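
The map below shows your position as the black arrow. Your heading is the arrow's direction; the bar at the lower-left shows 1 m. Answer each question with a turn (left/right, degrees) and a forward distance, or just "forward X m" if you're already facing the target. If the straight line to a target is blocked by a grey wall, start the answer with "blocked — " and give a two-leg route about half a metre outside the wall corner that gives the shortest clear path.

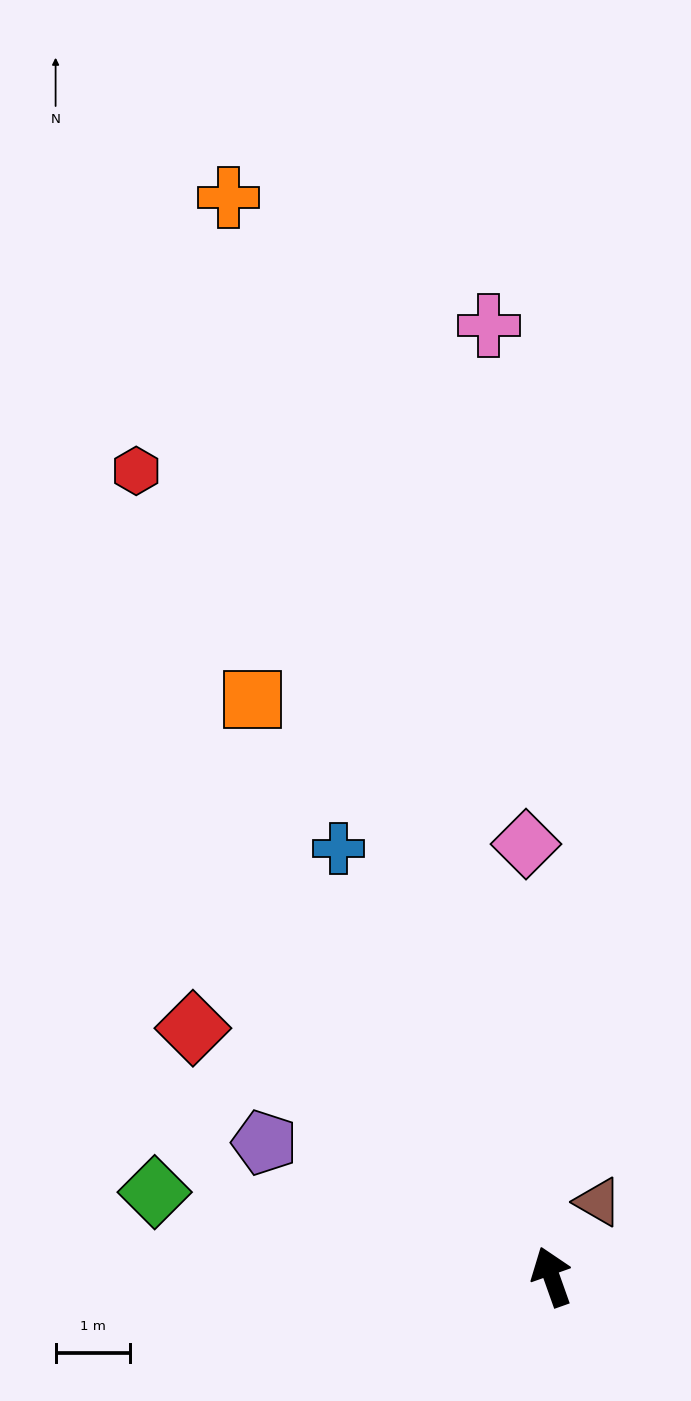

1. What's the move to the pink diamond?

turn right 16°, forward 5.8 m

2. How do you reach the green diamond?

turn left 58°, forward 5.4 m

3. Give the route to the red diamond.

turn left 36°, forward 5.8 m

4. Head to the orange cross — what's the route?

turn right 3°, forward 15.0 m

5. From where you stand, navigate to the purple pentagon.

turn left 45°, forward 4.2 m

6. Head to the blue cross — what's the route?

turn left 7°, forward 6.4 m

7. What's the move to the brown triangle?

turn right 52°, forward 1.2 m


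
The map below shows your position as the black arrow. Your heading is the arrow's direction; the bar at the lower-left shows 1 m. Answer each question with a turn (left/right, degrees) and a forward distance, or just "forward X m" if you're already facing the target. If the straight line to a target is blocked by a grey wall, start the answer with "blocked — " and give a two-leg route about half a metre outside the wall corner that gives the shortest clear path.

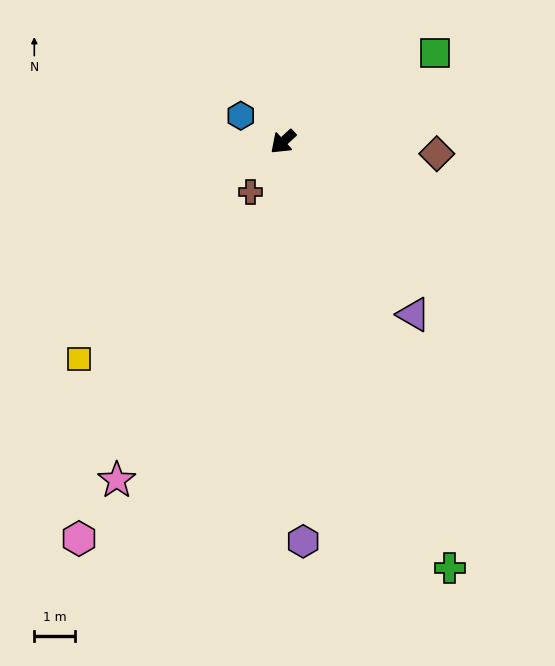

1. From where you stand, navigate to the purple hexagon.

turn left 50°, forward 9.8 m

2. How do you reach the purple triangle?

turn left 85°, forward 5.3 m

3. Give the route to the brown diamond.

turn left 133°, forward 3.8 m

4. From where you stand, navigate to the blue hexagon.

turn right 74°, forward 1.2 m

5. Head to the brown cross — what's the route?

turn left 14°, forward 1.5 m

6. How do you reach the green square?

turn left 168°, forward 4.3 m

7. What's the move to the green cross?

turn left 69°, forward 11.2 m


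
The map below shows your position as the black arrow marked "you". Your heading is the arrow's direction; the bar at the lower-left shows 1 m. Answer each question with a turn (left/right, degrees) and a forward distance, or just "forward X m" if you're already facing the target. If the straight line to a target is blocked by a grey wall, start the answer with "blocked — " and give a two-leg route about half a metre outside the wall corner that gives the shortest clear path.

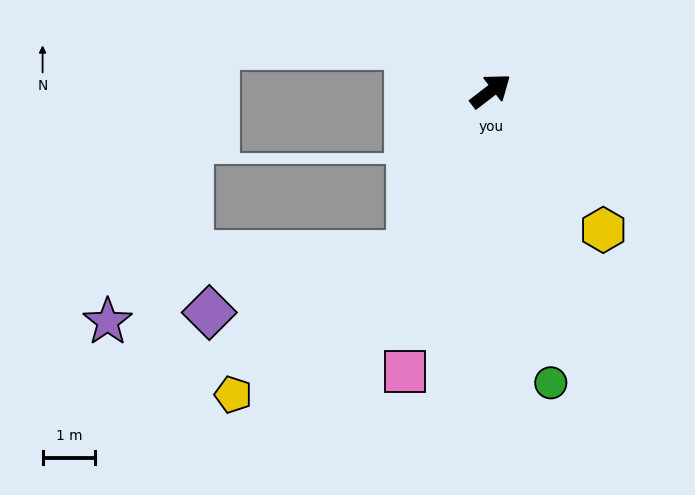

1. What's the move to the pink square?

turn right 145°, forward 5.6 m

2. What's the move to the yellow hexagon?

turn right 89°, forward 3.4 m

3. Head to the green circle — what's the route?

turn right 116°, forward 5.7 m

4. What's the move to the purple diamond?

blocked — turn right 155°, forward 3.4 m, then turn right 46°, forward 4.0 m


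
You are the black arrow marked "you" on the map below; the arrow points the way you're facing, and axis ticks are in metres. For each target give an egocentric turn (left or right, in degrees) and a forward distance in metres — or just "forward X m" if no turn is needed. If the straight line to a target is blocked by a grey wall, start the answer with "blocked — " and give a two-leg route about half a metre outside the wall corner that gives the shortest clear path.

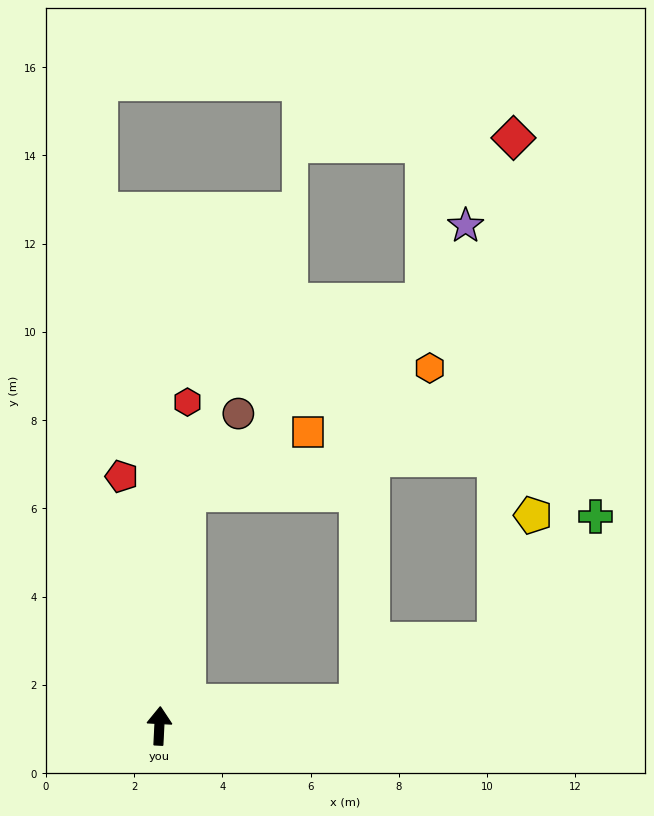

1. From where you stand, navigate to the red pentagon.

turn left 11°, forward 5.7 m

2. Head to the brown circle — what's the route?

blocked — turn right 4°, forward 5.3 m, then turn right 26°, forward 2.1 m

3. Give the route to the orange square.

blocked — turn right 4°, forward 5.3 m, then turn right 56°, forward 3.1 m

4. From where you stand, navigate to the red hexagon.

turn right 2°, forward 7.4 m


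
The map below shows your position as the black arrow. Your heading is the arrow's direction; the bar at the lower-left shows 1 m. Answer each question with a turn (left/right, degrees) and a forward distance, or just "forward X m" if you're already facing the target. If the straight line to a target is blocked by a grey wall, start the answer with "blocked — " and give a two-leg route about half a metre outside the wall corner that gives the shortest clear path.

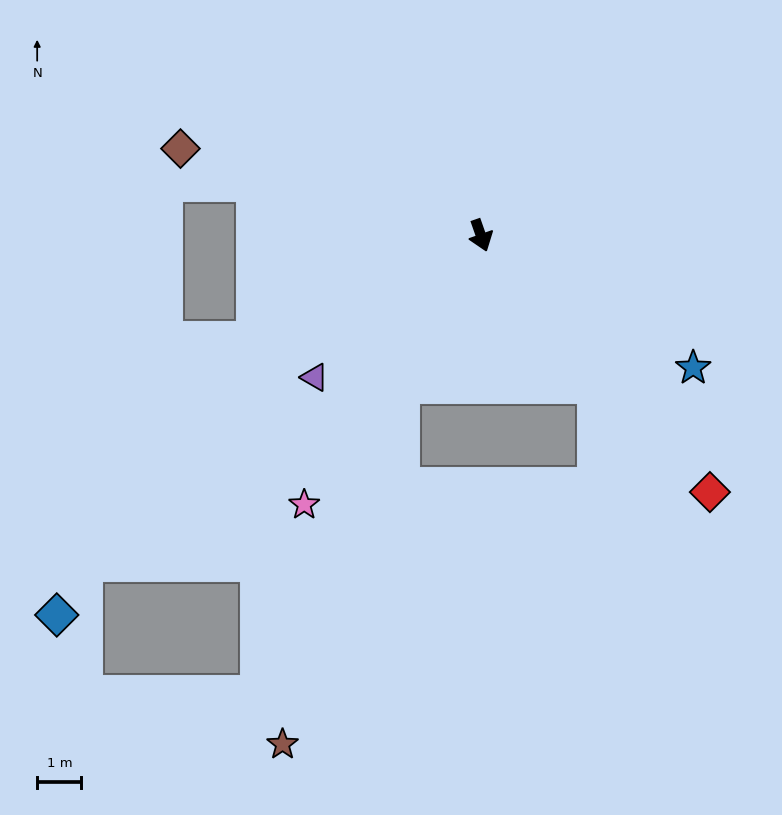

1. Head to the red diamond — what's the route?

turn left 22°, forward 7.8 m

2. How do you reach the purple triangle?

turn right 69°, forward 4.9 m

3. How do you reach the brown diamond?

turn right 125°, forward 7.1 m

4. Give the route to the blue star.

turn left 39°, forward 5.6 m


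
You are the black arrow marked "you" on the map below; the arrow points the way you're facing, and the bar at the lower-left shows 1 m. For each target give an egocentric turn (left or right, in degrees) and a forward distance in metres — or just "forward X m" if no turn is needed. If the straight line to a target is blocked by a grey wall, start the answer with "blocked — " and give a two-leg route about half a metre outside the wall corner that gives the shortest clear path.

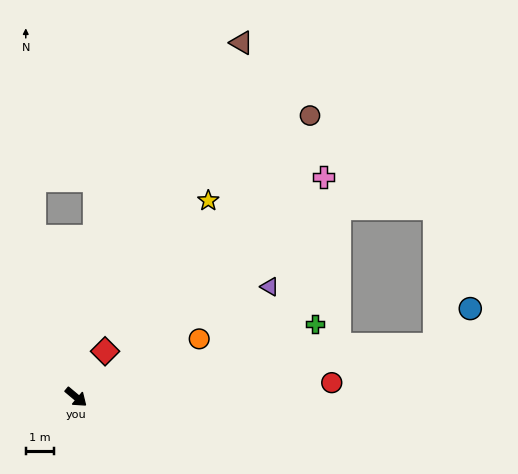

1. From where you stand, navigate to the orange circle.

turn left 65°, forward 4.9 m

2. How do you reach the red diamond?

turn left 98°, forward 1.9 m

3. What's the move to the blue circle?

blocked — turn left 48°, forward 13.0 m, then turn left 37°, forward 1.8 m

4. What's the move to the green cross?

turn left 57°, forward 8.9 m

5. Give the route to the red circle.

turn left 43°, forward 9.1 m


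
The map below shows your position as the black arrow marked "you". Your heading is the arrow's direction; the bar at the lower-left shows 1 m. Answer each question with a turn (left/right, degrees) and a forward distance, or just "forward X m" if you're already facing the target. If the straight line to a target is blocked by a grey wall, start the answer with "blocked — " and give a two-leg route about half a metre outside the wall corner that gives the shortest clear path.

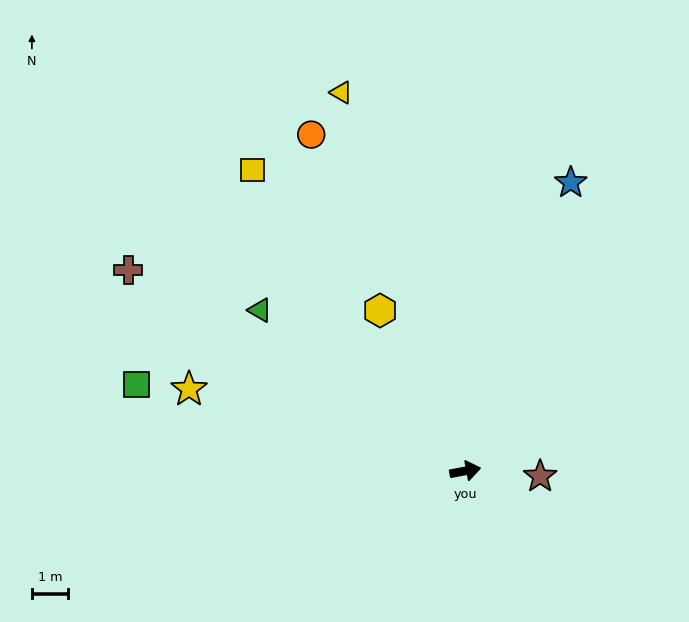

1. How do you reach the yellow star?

turn left 153°, forward 7.9 m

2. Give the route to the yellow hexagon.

turn left 107°, forward 5.0 m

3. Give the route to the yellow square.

turn left 115°, forward 10.2 m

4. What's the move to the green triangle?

turn left 131°, forward 7.2 m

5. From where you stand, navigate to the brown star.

turn right 15°, forward 2.1 m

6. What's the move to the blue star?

turn left 59°, forward 8.5 m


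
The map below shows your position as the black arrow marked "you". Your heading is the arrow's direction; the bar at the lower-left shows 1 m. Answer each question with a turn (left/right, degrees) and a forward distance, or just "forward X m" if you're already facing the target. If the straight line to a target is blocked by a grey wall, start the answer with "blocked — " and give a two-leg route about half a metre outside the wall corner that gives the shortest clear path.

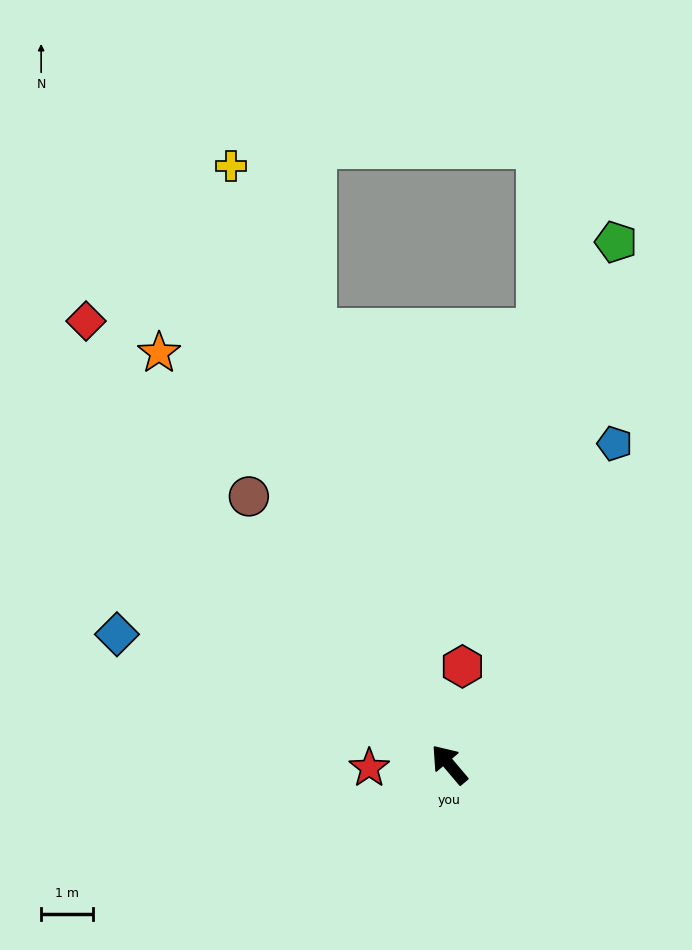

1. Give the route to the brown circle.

turn right 3°, forward 6.4 m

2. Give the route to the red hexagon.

turn right 48°, forward 1.9 m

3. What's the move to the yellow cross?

turn right 20°, forward 12.3 m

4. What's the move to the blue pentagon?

turn right 68°, forward 6.9 m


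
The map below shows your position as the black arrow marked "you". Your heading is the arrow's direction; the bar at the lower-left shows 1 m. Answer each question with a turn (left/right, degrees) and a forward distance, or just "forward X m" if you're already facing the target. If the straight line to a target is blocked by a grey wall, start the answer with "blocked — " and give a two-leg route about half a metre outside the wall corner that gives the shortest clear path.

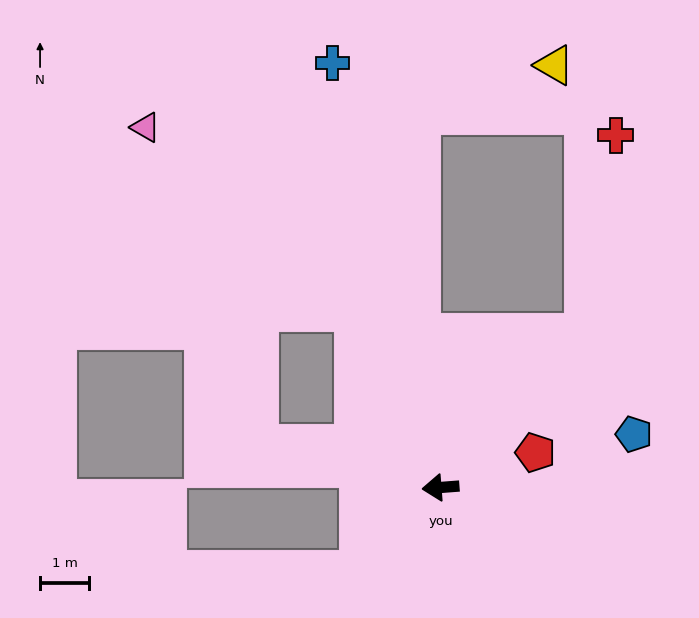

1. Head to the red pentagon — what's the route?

turn right 164°, forward 2.1 m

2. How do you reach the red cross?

blocked — turn right 138°, forward 4.3 m, then turn left 35°, forward 4.1 m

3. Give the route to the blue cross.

turn right 80°, forward 9.0 m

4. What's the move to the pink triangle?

blocked — turn right 68°, forward 4.0 m, then turn left 22°, forward 5.7 m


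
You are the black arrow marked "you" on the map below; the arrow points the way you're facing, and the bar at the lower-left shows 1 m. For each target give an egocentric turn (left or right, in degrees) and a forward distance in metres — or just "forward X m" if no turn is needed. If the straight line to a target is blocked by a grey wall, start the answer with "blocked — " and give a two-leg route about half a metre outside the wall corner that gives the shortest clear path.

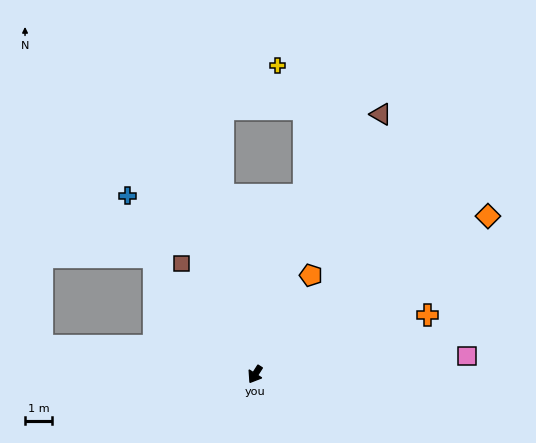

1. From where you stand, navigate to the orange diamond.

turn left 157°, forward 10.5 m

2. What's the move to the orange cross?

turn left 141°, forward 6.8 m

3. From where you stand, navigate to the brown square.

turn right 114°, forward 5.0 m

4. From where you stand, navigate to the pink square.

turn left 127°, forward 8.0 m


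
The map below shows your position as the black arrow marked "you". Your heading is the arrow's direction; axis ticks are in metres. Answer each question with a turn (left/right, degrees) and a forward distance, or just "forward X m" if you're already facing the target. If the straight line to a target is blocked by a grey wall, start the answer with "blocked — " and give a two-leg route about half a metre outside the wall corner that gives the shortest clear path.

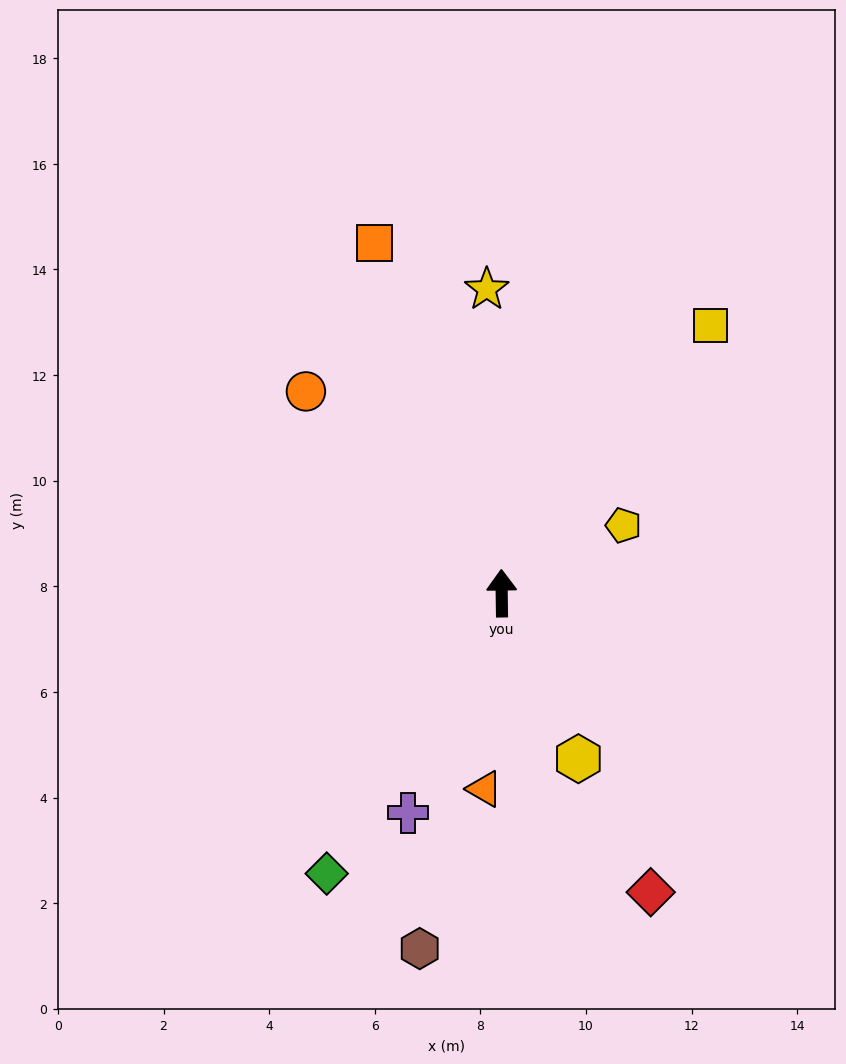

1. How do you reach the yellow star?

forward 5.8 m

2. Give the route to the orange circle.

turn left 43°, forward 5.3 m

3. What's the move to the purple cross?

turn left 156°, forward 4.5 m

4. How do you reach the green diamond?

turn left 147°, forward 6.3 m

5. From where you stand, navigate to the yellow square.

turn right 39°, forward 6.4 m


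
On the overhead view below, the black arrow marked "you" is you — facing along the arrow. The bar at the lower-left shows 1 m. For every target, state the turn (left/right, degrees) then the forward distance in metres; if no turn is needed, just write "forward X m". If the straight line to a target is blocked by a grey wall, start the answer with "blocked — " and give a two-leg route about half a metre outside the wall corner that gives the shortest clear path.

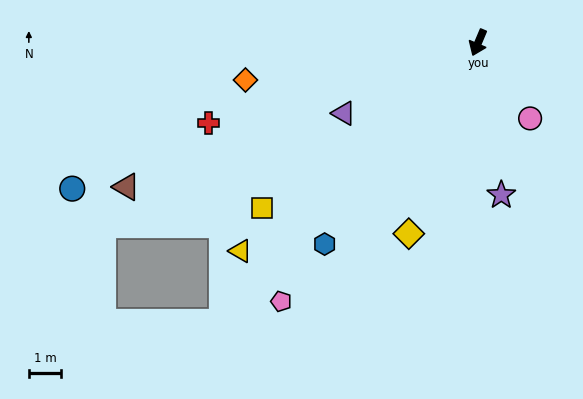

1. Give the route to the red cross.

turn right 51°, forward 8.7 m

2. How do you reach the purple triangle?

turn right 39°, forward 4.7 m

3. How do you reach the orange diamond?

turn right 58°, forward 7.3 m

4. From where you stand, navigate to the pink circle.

turn left 57°, forward 2.8 m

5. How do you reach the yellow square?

turn right 30°, forward 8.4 m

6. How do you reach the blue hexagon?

turn right 14°, forward 7.8 m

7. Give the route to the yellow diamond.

turn left 3°, forward 6.3 m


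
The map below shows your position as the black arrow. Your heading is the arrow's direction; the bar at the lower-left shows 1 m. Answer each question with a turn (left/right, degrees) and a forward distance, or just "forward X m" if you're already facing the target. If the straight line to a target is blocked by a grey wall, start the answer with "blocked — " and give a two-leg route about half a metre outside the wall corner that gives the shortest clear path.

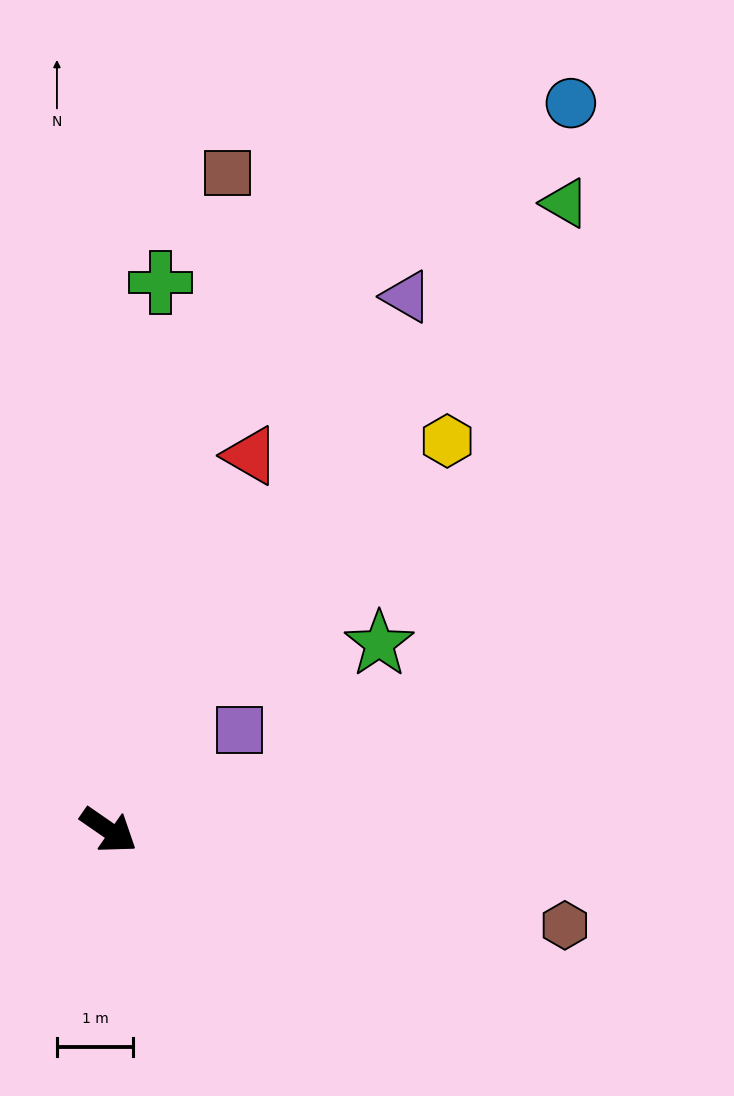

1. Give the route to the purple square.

turn left 72°, forward 2.2 m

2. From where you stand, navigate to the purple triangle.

turn left 96°, forward 8.0 m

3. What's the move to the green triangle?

turn left 89°, forward 10.1 m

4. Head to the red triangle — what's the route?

turn left 104°, forward 5.2 m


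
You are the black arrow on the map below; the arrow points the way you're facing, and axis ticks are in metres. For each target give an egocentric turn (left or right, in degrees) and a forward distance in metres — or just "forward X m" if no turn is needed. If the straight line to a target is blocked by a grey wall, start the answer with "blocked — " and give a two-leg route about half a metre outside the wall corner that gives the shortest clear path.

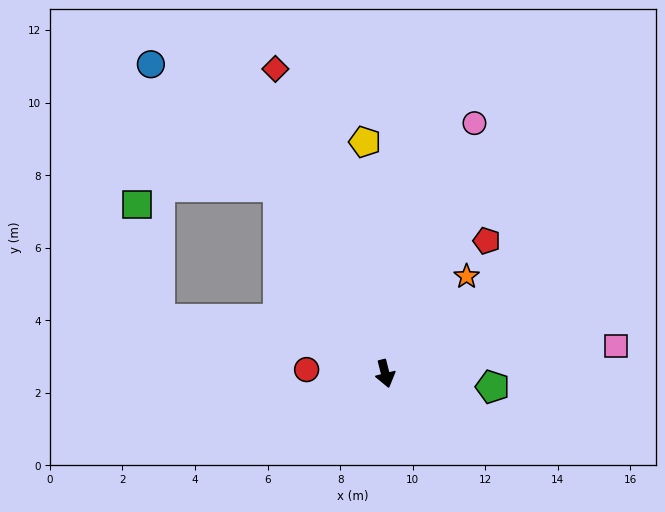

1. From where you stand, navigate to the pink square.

turn left 83°, forward 6.4 m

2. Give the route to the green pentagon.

turn left 69°, forward 3.0 m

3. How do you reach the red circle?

turn right 107°, forward 2.2 m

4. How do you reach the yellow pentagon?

turn left 171°, forward 6.4 m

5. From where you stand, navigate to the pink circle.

turn left 146°, forward 7.3 m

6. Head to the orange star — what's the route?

turn left 126°, forward 3.5 m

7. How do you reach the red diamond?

turn right 174°, forward 8.9 m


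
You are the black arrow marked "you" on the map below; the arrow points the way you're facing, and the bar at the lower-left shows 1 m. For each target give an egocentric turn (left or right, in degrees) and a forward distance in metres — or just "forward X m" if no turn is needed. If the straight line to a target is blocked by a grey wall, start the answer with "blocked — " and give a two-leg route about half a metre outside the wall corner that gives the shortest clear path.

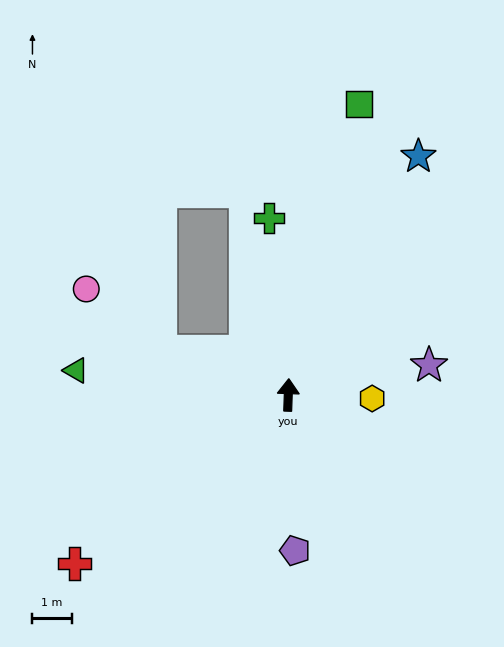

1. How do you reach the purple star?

turn right 76°, forward 3.7 m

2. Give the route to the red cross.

turn left 130°, forward 6.9 m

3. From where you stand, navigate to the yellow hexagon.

turn right 90°, forward 2.1 m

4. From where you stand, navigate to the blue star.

turn right 27°, forward 6.9 m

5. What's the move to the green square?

turn right 12°, forward 7.6 m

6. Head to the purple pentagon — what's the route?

turn right 176°, forward 4.0 m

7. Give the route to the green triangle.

turn left 85°, forward 5.4 m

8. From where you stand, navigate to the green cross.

turn left 8°, forward 4.5 m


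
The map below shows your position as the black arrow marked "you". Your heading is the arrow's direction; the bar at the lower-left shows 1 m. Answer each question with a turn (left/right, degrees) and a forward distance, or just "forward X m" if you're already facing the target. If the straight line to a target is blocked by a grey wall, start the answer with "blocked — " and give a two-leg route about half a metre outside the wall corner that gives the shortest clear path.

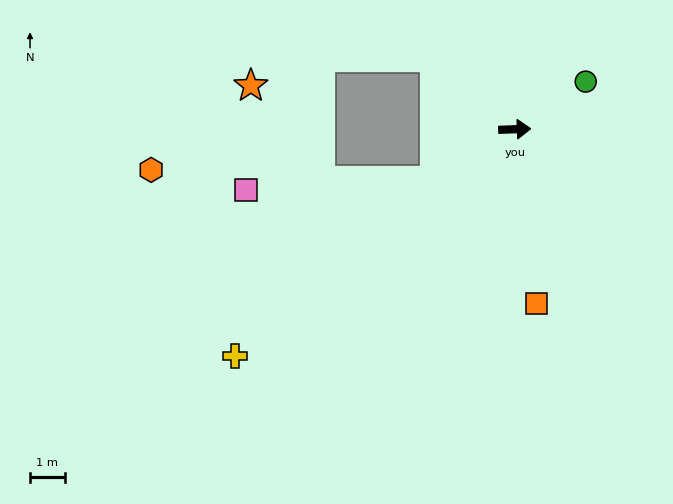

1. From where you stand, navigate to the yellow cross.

turn right 143°, forward 10.4 m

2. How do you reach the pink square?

blocked — turn right 149°, forward 2.7 m, then turn right 30°, forward 5.4 m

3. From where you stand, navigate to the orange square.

turn right 85°, forward 5.1 m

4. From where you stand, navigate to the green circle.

turn left 32°, forward 2.5 m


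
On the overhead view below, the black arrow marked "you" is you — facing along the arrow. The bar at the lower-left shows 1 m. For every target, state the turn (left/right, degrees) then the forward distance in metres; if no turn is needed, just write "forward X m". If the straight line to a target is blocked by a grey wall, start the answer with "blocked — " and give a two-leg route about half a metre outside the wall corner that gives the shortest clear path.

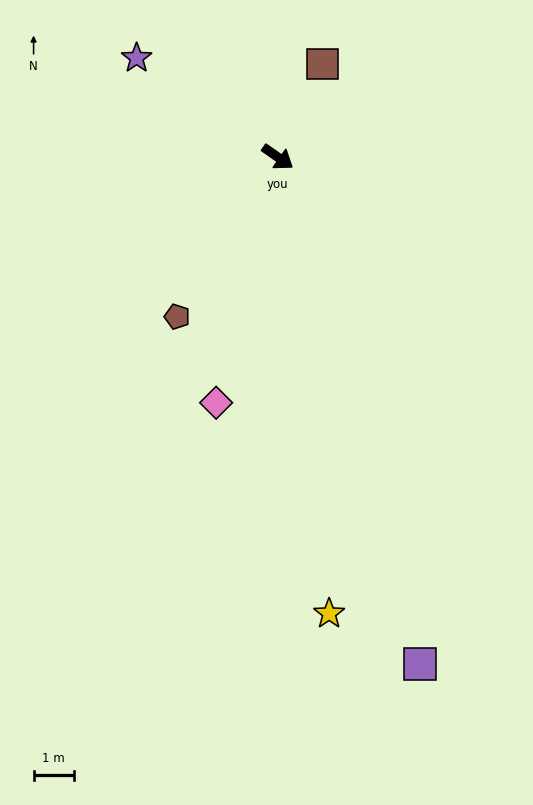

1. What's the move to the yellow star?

turn right 49°, forward 11.4 m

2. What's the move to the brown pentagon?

turn right 87°, forward 4.7 m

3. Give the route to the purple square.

turn right 39°, forward 13.1 m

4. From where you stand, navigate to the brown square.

turn left 99°, forward 2.6 m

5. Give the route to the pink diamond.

turn right 69°, forward 6.3 m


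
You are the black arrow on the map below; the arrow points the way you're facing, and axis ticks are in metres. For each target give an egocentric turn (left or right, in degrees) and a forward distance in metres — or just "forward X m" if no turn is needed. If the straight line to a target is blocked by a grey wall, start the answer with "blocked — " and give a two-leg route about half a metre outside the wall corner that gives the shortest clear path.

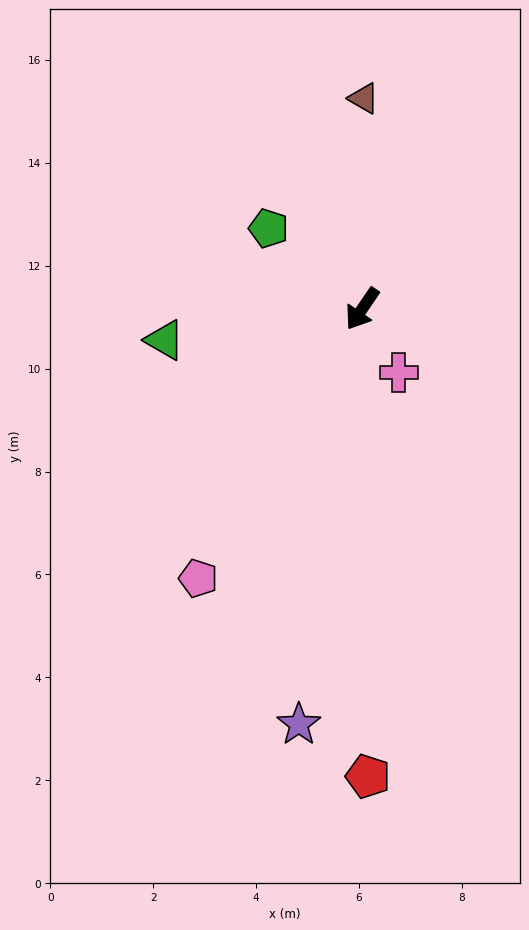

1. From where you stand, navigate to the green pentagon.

turn right 96°, forward 2.4 m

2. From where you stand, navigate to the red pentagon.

turn left 35°, forward 9.1 m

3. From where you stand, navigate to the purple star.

turn left 26°, forward 8.2 m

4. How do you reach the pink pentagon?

turn left 3°, forward 6.1 m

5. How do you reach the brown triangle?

turn right 146°, forward 4.1 m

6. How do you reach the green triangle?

turn right 47°, forward 3.9 m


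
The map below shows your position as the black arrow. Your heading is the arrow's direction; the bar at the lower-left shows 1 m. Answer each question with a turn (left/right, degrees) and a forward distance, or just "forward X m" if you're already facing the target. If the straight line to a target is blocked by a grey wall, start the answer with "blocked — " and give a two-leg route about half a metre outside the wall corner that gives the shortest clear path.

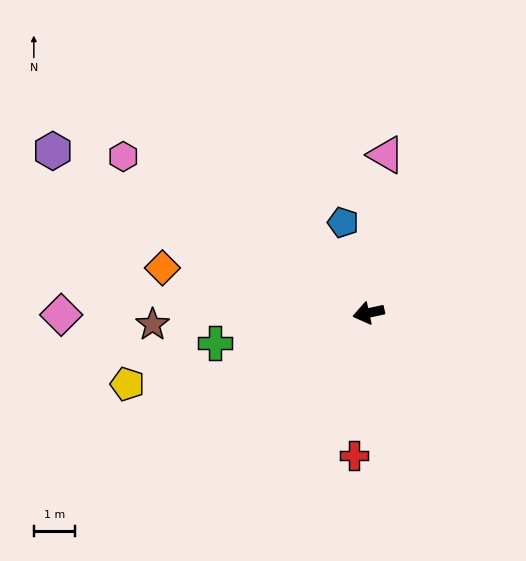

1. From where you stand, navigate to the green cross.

forward 3.8 m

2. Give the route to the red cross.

turn left 72°, forward 3.4 m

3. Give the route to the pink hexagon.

turn right 45°, forward 7.0 m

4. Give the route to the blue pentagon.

turn right 87°, forward 2.3 m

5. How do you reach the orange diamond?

turn right 25°, forward 5.1 m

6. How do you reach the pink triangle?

turn right 109°, forward 3.8 m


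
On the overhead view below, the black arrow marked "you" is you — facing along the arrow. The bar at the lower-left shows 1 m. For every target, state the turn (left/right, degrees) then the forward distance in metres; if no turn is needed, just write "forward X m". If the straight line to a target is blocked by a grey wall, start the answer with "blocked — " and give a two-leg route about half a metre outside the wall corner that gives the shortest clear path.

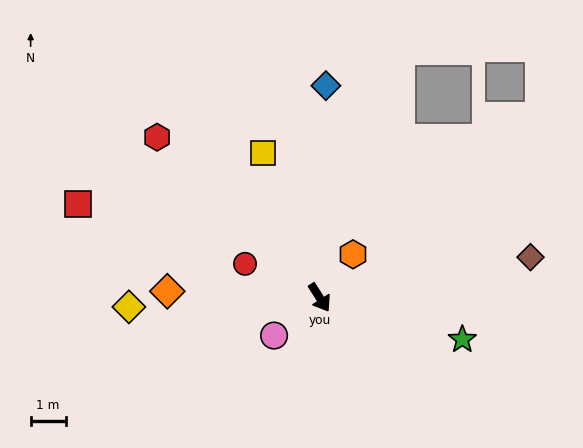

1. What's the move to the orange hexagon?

turn left 110°, forward 1.6 m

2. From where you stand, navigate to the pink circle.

turn right 83°, forward 1.7 m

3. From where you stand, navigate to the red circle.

turn right 147°, forward 2.3 m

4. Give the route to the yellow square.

turn left 169°, forward 4.5 m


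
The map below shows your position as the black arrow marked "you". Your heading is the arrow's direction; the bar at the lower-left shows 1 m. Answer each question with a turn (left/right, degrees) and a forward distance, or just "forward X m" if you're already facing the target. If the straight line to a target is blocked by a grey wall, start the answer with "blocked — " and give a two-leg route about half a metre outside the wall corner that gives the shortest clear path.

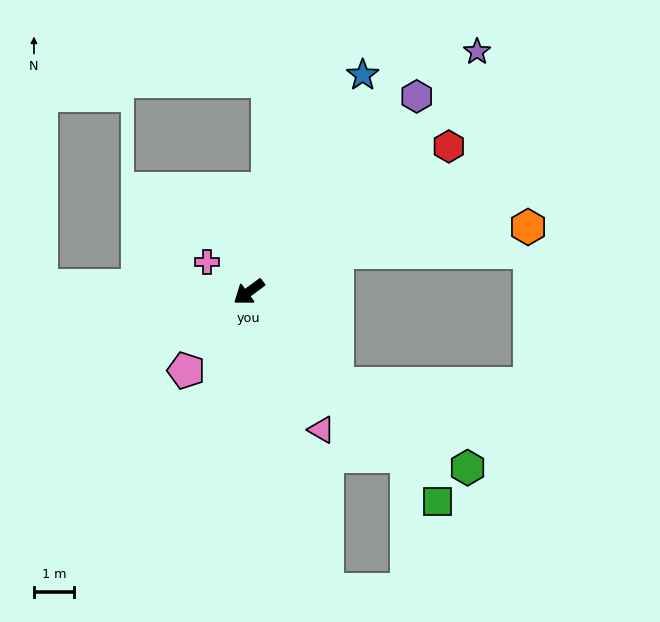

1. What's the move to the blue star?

turn right 154°, forward 6.2 m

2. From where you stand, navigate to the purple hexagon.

turn right 167°, forward 6.5 m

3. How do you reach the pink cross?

turn right 72°, forward 1.3 m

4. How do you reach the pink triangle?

turn left 81°, forward 3.9 m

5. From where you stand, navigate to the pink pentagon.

turn left 15°, forward 2.5 m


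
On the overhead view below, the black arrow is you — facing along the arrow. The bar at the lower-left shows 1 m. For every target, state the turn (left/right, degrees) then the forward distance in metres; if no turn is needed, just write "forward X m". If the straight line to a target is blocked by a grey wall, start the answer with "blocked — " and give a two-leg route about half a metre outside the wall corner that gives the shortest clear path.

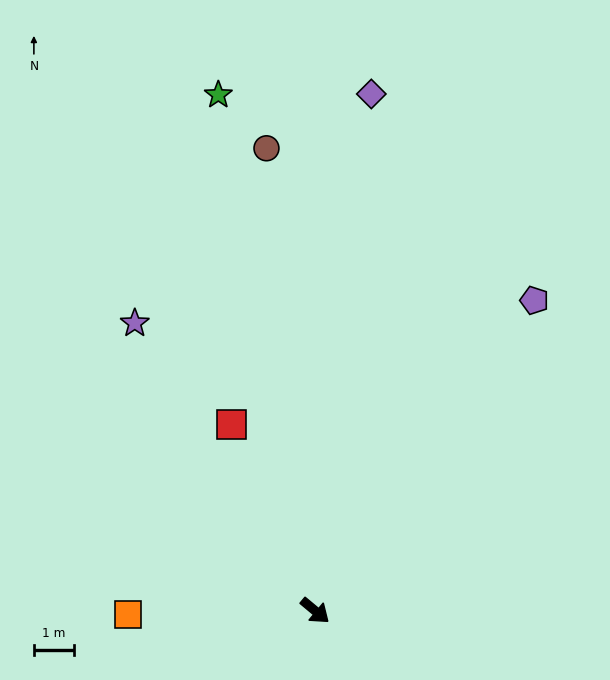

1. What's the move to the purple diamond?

turn left 124°, forward 12.9 m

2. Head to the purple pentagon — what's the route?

turn left 95°, forward 9.4 m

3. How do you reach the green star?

turn left 140°, forward 13.0 m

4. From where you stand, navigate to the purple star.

turn left 162°, forward 8.4 m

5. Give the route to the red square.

turn left 154°, forward 5.1 m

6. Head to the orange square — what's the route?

turn right 139°, forward 4.6 m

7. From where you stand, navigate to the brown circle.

turn left 136°, forward 11.5 m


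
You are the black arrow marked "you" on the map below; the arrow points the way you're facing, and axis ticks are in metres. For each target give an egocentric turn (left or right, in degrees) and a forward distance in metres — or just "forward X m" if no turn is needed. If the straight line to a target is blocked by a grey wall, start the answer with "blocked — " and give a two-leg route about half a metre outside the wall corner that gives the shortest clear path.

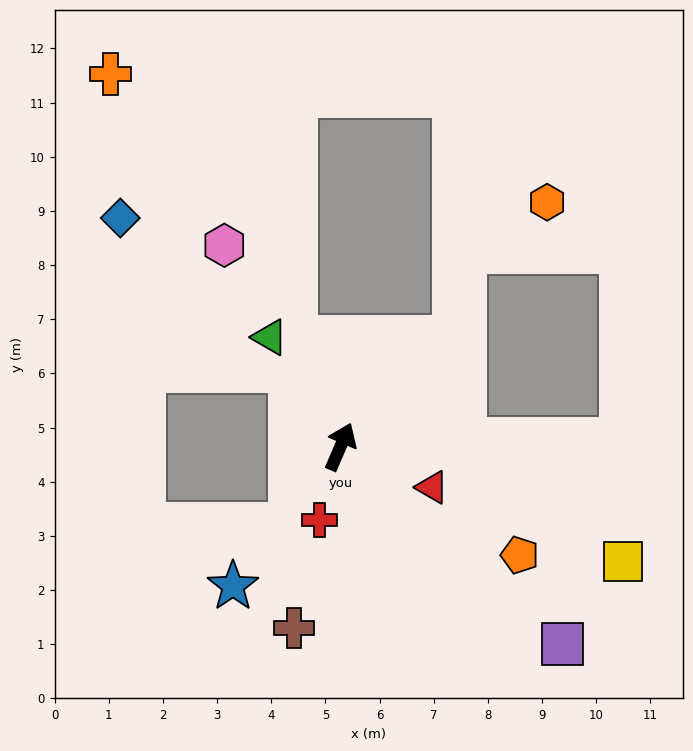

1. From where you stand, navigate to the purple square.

turn right 108°, forward 5.5 m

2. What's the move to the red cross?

turn right 173°, forward 1.4 m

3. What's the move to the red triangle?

turn right 91°, forward 1.9 m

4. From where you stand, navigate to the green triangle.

turn left 56°, forward 2.4 m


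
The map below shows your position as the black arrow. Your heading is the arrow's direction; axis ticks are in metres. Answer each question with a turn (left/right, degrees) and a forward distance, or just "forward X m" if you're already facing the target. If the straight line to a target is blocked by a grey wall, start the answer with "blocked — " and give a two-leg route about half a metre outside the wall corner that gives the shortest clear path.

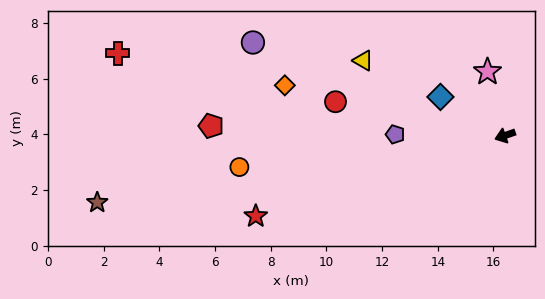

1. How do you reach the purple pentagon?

turn right 20°, forward 3.9 m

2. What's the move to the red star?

forward 9.4 m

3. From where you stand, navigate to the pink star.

turn right 94°, forward 2.4 m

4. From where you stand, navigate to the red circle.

turn right 31°, forward 6.2 m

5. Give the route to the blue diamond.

turn right 50°, forward 2.7 m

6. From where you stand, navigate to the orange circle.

turn right 13°, forward 9.6 m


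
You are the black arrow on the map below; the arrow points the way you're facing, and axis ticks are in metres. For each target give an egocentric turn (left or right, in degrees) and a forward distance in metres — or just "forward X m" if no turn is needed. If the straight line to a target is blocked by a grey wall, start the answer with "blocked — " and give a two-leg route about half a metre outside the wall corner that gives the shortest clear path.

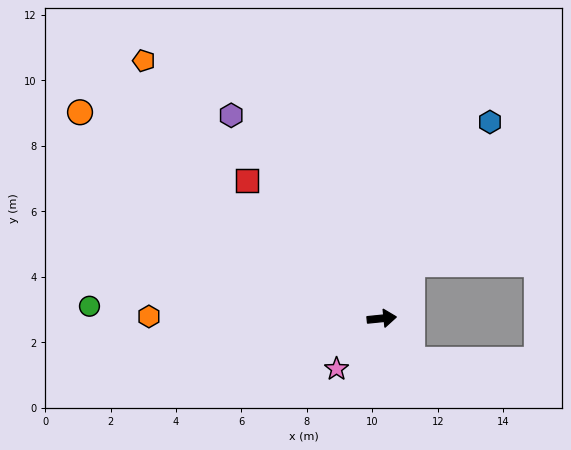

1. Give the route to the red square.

turn left 129°, forward 5.9 m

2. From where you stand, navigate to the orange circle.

turn left 140°, forward 11.2 m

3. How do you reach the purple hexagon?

turn left 121°, forward 7.7 m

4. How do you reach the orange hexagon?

turn left 174°, forward 7.1 m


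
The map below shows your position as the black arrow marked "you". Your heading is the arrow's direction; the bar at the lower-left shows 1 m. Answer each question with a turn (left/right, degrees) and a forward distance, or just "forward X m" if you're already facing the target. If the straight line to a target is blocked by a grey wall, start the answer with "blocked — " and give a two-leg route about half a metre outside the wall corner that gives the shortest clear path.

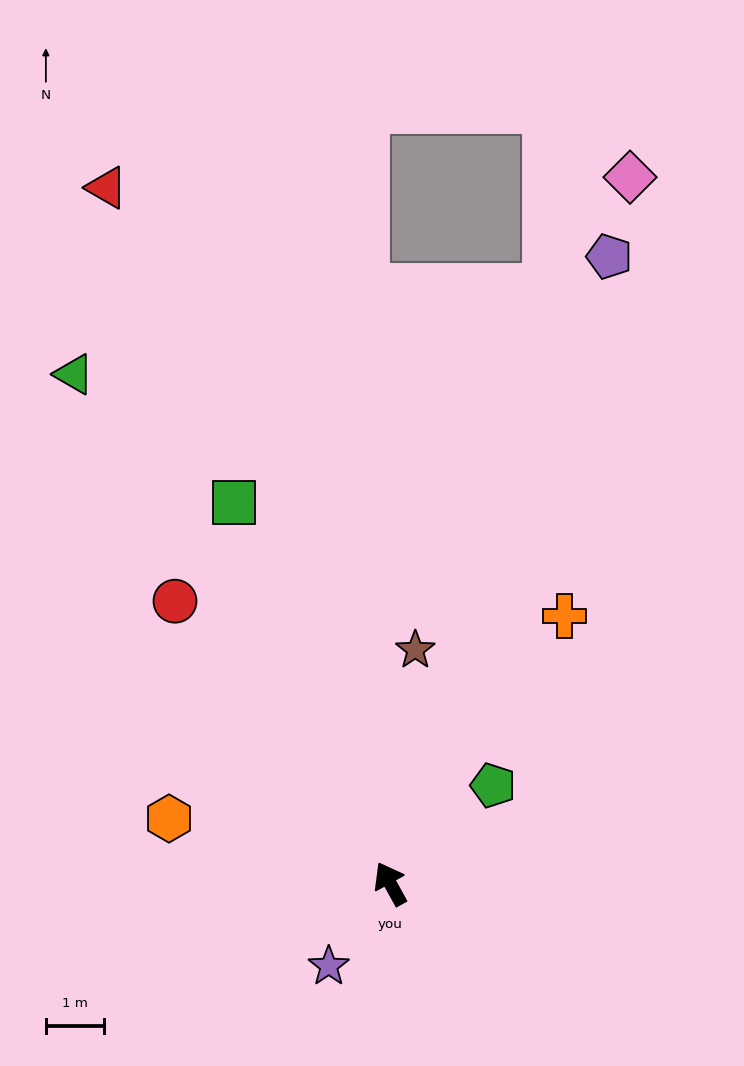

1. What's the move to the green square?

turn right 7°, forward 7.0 m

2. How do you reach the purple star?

turn left 114°, forward 1.8 m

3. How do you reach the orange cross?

turn right 62°, forward 5.5 m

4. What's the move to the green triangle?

turn left 3°, forward 10.3 m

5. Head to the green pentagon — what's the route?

turn right 75°, forward 2.4 m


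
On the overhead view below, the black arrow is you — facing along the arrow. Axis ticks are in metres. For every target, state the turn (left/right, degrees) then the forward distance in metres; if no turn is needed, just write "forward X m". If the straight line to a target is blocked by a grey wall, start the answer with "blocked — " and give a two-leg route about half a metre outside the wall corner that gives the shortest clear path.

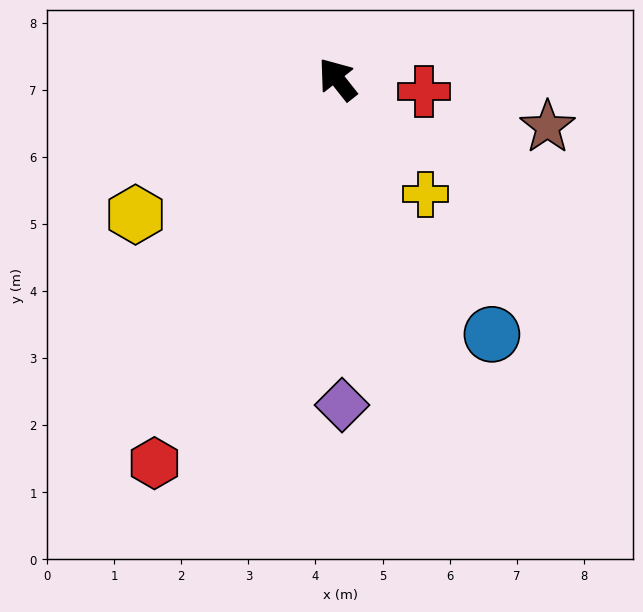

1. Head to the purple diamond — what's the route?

turn left 142°, forward 4.9 m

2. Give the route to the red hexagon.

turn left 116°, forward 6.3 m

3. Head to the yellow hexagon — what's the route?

turn left 86°, forward 3.6 m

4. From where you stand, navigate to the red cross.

turn right 136°, forward 1.3 m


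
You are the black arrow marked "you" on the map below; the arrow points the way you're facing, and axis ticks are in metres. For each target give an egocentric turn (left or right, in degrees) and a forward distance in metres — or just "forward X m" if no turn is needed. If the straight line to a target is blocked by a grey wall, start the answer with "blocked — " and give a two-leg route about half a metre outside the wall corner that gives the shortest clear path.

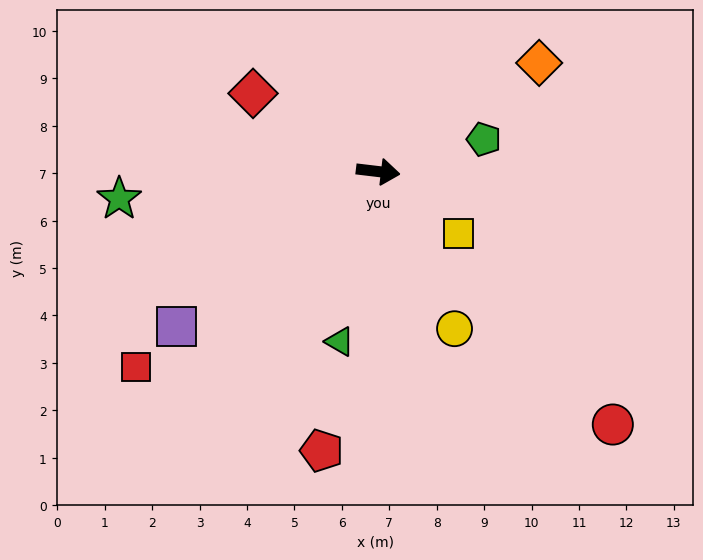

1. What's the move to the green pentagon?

turn left 24°, forward 2.3 m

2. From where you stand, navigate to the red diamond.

turn left 155°, forward 3.1 m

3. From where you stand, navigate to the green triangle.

turn right 96°, forward 3.7 m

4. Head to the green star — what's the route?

turn right 167°, forward 5.5 m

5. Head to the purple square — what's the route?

turn right 136°, forward 5.4 m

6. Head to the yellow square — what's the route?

turn right 31°, forward 2.1 m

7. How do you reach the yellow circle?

turn right 57°, forward 3.7 m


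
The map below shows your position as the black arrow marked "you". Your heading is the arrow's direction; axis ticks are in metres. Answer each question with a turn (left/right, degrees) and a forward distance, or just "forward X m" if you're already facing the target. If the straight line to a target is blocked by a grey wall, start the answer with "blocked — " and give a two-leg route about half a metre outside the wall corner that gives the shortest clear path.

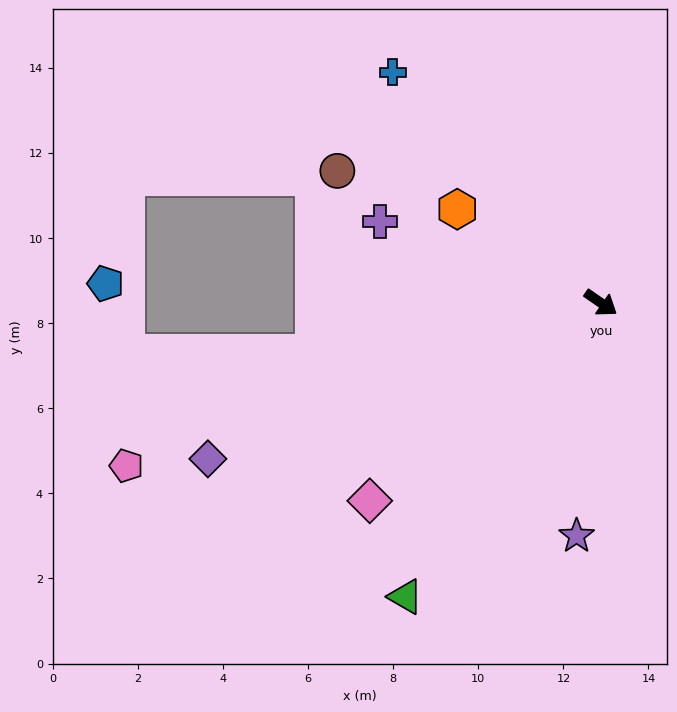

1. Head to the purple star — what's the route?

turn right 61°, forward 5.5 m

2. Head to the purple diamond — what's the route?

turn right 124°, forward 9.9 m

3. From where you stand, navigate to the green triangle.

turn right 89°, forward 8.3 m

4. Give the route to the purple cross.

turn right 166°, forward 5.5 m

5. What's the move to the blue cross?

turn left 167°, forward 7.3 m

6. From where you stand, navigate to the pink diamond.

turn right 105°, forward 7.2 m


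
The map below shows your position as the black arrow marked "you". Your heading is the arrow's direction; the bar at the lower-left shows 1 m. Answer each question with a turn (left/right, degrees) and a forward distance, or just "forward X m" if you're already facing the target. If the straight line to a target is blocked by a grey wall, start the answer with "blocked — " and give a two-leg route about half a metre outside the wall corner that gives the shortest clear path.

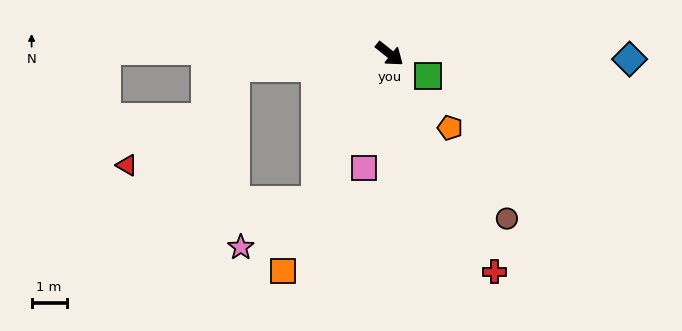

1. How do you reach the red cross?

turn right 26°, forward 6.9 m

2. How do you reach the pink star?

blocked — turn right 78°, forward 4.7 m, then turn right 32°, forward 2.5 m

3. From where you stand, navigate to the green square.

turn left 9°, forward 1.3 m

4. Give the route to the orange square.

turn right 78°, forward 6.9 m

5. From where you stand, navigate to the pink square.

turn right 64°, forward 3.3 m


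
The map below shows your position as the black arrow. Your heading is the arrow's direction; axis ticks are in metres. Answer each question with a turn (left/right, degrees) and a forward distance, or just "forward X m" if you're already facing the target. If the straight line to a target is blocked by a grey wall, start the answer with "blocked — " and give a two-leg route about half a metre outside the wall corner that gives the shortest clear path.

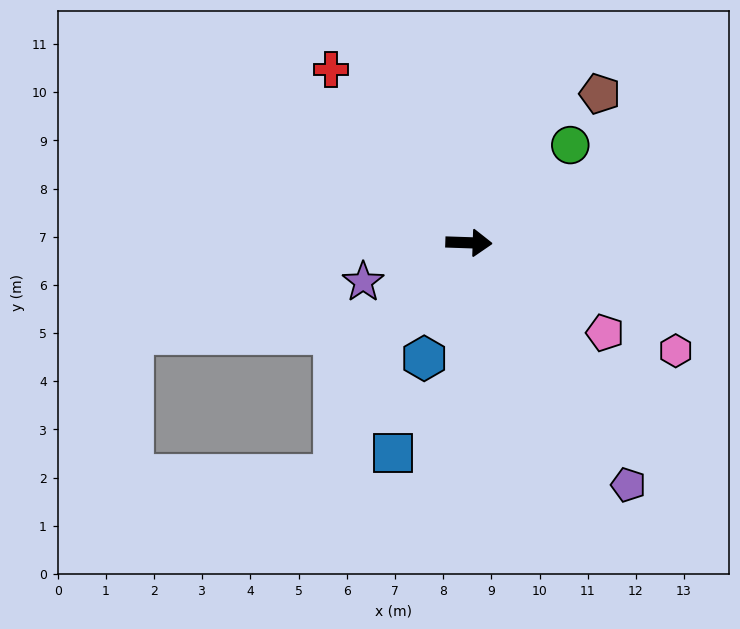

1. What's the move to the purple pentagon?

turn right 55°, forward 6.0 m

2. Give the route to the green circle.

turn left 46°, forward 2.9 m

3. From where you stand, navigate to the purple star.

turn right 158°, forward 2.3 m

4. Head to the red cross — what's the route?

turn left 130°, forward 4.6 m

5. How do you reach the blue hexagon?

turn right 109°, forward 2.6 m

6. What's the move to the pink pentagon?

turn right 32°, forward 3.4 m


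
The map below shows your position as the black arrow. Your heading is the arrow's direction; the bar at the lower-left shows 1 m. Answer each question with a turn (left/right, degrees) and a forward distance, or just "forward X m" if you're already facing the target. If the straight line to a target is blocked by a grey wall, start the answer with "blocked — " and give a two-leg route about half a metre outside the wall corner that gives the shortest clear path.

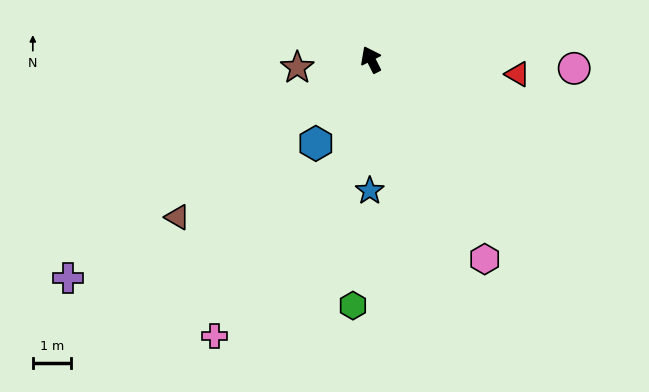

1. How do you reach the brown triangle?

turn left 102°, forward 6.6 m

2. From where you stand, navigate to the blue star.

turn left 153°, forward 3.5 m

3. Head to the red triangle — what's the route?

turn right 122°, forward 3.9 m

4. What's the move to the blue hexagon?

turn left 120°, forward 2.6 m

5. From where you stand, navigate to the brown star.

turn left 69°, forward 2.0 m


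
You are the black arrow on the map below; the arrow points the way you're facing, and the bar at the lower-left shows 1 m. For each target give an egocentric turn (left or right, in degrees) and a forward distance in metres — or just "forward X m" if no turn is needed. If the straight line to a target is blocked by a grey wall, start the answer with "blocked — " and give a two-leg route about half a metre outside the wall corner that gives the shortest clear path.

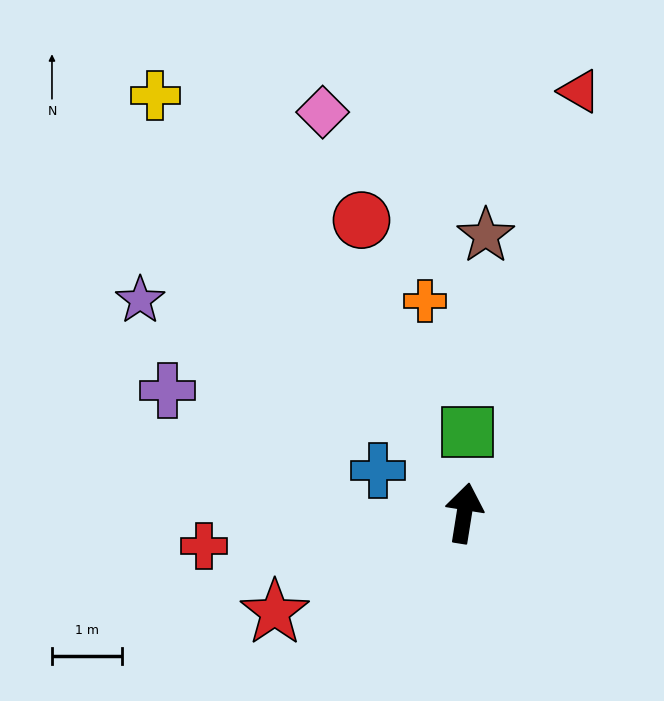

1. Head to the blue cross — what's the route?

turn left 73°, forward 1.4 m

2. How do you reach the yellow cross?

turn left 46°, forward 7.4 m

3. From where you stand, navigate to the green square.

turn left 7°, forward 1.2 m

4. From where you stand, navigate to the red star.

turn left 127°, forward 3.1 m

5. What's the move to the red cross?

turn left 106°, forward 3.7 m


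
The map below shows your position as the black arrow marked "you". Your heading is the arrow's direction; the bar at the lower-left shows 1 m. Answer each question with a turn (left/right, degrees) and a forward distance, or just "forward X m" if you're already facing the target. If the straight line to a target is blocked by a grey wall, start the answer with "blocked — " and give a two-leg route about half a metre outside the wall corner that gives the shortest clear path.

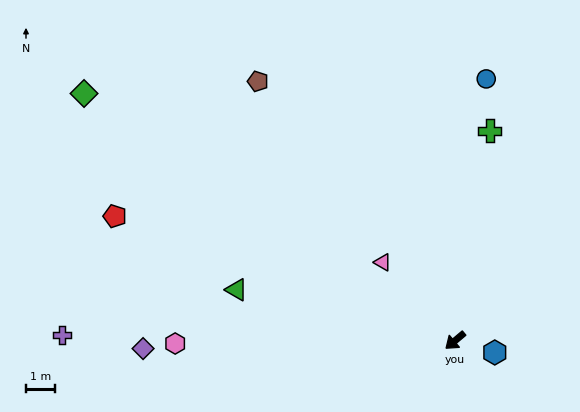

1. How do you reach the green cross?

turn right 139°, forward 7.4 m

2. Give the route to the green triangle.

turn right 53°, forward 7.8 m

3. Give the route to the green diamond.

turn right 74°, forward 15.6 m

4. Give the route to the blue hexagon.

turn left 123°, forward 1.4 m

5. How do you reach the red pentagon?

turn right 60°, forward 12.6 m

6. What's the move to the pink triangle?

turn right 87°, forward 3.7 m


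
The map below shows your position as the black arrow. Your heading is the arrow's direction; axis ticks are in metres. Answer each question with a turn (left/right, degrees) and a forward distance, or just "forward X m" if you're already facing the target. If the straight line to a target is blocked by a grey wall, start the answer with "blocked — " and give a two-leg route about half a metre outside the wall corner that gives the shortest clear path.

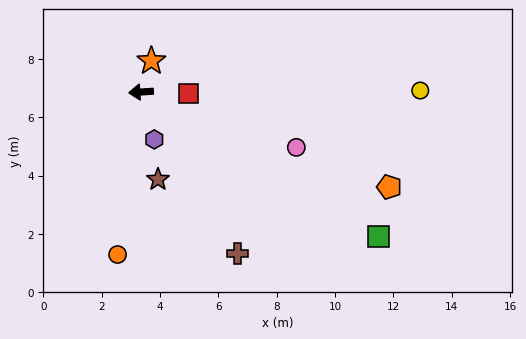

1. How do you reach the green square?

turn left 145°, forward 9.5 m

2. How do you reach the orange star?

turn right 112°, forward 1.1 m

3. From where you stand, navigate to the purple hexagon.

turn left 102°, forward 1.7 m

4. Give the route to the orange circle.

turn left 78°, forward 5.6 m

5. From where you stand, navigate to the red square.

turn left 175°, forward 1.6 m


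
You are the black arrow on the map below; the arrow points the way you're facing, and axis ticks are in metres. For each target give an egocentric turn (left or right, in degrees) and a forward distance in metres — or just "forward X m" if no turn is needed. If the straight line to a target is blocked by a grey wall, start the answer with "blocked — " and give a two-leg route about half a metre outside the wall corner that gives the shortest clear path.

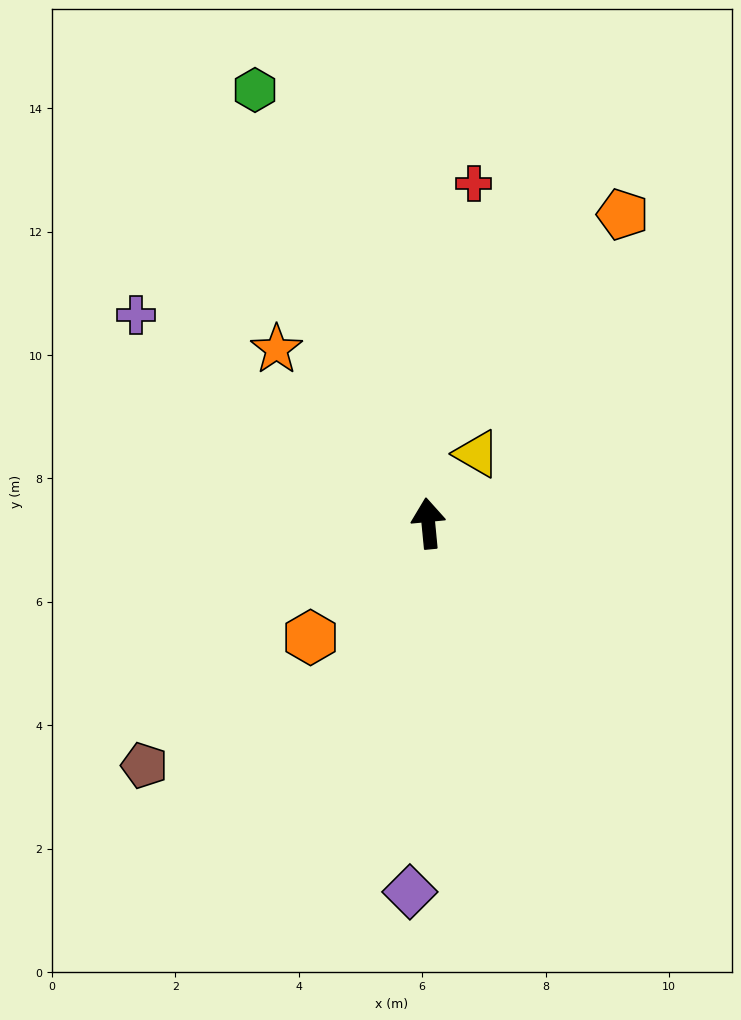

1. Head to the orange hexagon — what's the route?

turn left 129°, forward 2.7 m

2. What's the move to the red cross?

turn right 13°, forward 5.6 m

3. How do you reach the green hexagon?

turn left 16°, forward 7.6 m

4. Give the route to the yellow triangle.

turn right 40°, forward 1.4 m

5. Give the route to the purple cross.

turn left 49°, forward 5.8 m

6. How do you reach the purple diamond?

turn left 172°, forward 6.0 m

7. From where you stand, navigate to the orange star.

turn left 36°, forward 3.7 m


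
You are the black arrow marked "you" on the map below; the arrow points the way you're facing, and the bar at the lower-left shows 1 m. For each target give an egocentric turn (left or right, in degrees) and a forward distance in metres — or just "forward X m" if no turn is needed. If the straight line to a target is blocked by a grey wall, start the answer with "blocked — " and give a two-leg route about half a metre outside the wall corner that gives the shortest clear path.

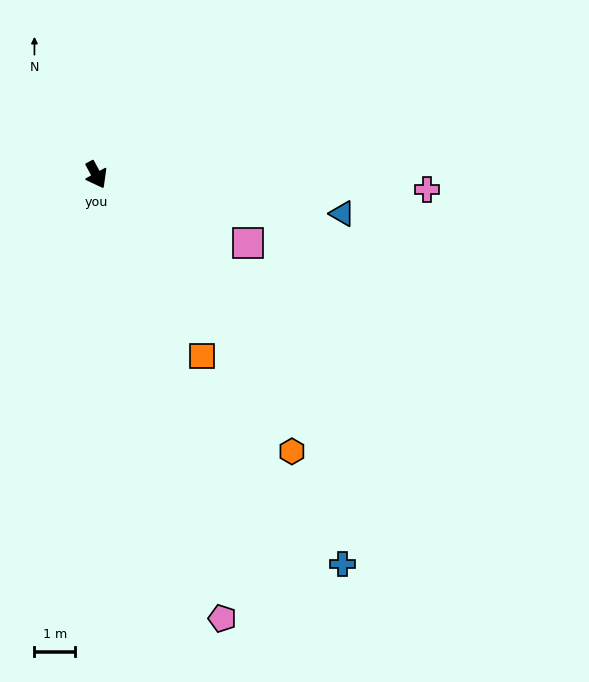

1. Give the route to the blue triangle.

turn left 53°, forward 6.1 m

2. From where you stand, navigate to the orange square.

forward 5.2 m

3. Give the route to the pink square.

turn left 37°, forward 4.1 m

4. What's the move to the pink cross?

turn left 59°, forward 8.2 m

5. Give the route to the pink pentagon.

turn right 13°, forward 11.4 m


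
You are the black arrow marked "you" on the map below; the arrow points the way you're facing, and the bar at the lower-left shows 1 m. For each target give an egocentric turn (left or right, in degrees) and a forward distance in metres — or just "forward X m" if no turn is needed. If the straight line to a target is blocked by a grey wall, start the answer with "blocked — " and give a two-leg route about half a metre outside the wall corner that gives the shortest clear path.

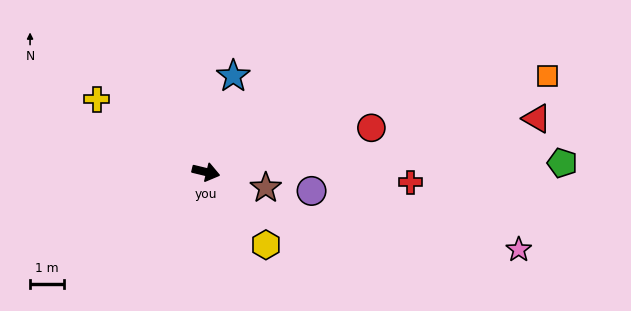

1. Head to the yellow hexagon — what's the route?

turn right 37°, forward 2.8 m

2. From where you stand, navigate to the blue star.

turn left 88°, forward 3.0 m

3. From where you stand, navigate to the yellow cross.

turn left 160°, forward 3.9 m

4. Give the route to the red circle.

turn left 29°, forward 5.1 m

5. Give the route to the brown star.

forward 1.8 m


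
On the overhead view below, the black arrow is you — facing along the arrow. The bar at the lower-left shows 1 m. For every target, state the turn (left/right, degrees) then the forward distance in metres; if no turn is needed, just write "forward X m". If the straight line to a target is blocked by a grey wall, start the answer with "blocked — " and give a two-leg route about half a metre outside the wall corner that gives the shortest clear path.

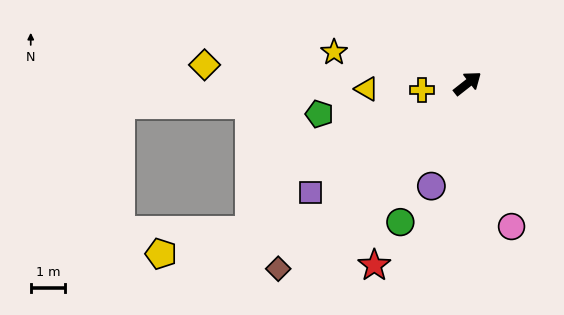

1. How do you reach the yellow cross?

turn left 150°, forward 1.3 m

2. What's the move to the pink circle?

turn right 111°, forward 4.4 m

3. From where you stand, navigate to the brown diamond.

turn right 174°, forward 7.8 m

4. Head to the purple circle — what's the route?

turn right 148°, forward 3.2 m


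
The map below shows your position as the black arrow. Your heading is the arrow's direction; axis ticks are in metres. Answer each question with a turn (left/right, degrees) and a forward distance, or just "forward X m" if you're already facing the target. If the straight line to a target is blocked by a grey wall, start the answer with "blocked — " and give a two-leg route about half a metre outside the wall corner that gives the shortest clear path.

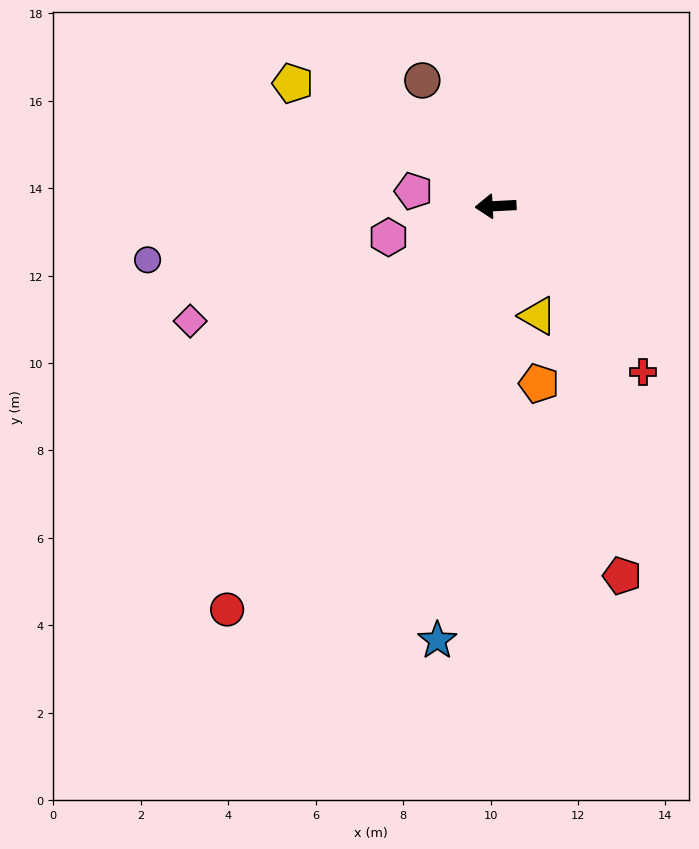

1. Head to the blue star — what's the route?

turn left 79°, forward 10.0 m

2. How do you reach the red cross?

turn left 129°, forward 5.1 m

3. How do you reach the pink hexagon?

turn left 13°, forward 2.6 m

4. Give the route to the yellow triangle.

turn left 108°, forward 2.7 m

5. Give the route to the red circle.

turn left 53°, forward 11.1 m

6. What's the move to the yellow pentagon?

turn right 34°, forward 5.4 m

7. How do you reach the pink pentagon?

turn right 13°, forward 1.9 m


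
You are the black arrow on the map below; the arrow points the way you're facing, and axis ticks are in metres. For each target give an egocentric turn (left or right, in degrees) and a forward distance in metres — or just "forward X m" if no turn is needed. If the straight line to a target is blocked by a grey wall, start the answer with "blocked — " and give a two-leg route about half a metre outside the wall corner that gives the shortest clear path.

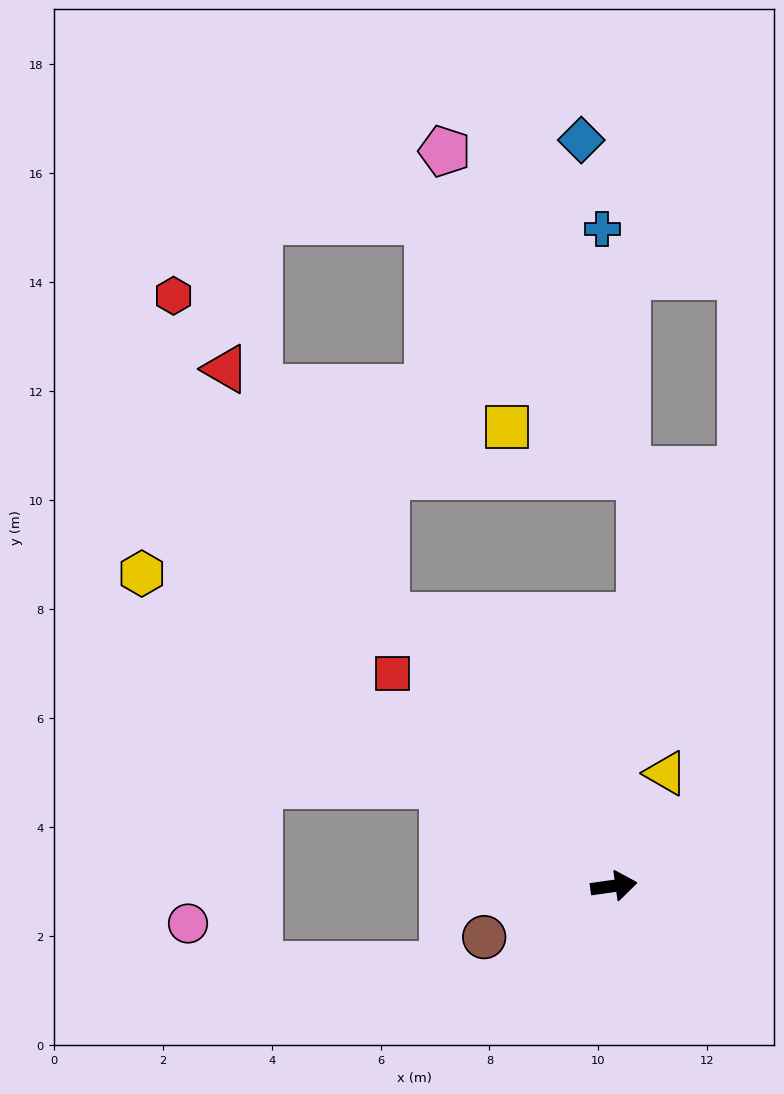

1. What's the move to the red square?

turn left 128°, forward 5.6 m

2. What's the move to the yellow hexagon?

turn left 138°, forward 10.4 m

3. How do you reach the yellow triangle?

turn left 57°, forward 2.3 m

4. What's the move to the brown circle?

turn right 166°, forward 2.6 m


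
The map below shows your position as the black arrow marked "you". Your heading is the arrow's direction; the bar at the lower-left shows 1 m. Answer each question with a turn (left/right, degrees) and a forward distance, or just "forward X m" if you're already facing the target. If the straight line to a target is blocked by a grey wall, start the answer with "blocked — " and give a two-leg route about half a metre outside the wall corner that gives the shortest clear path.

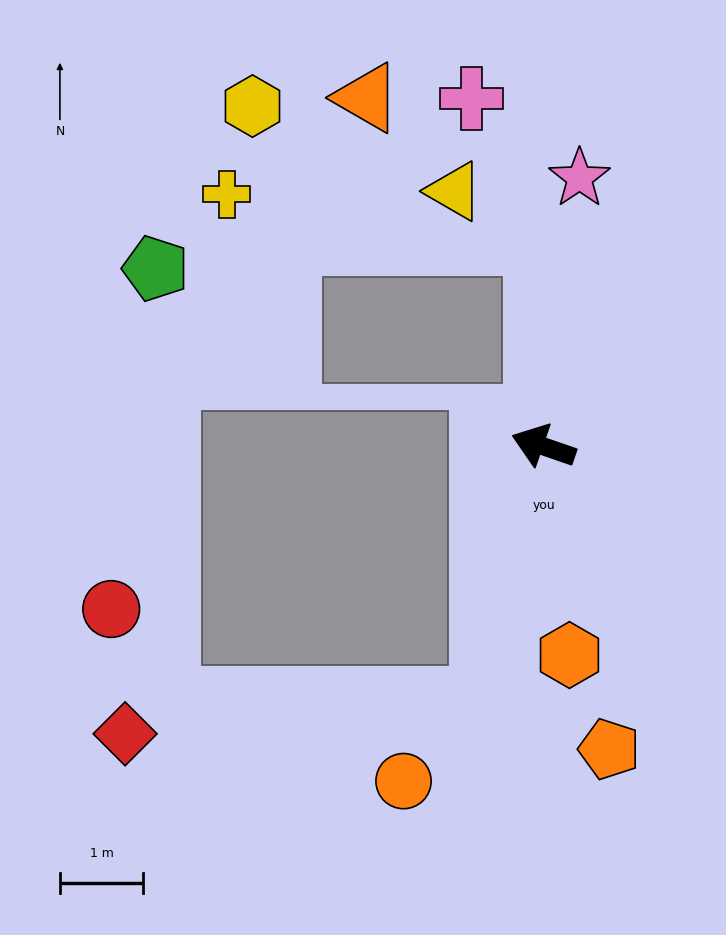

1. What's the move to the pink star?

turn right 79°, forward 3.2 m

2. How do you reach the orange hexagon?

turn left 116°, forward 2.5 m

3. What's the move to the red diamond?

blocked — turn left 96°, forward 3.1 m, then turn right 72°, forward 4.3 m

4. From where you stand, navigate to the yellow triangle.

blocked — turn right 70°, forward 2.5 m, then turn left 60°, forward 1.2 m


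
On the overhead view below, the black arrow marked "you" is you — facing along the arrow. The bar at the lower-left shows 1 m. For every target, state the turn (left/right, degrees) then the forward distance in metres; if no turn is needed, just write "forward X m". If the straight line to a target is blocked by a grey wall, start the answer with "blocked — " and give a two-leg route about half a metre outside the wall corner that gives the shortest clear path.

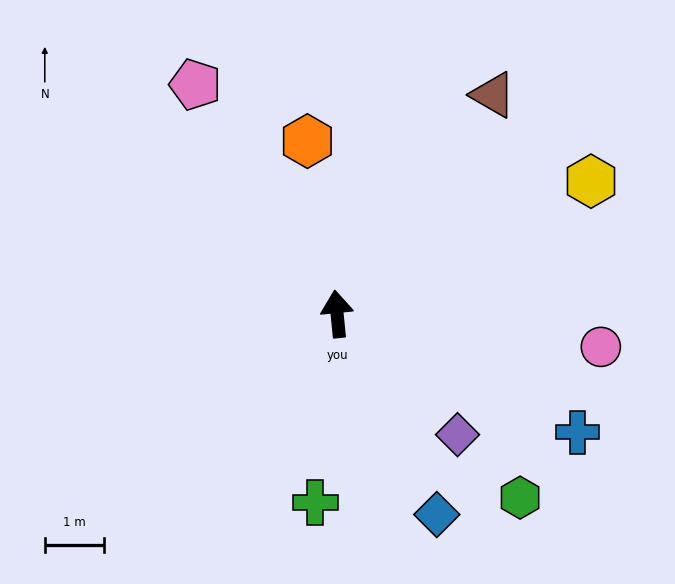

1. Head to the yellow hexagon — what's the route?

turn right 68°, forward 4.9 m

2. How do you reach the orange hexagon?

turn left 4°, forward 3.0 m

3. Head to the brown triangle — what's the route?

turn right 41°, forward 4.6 m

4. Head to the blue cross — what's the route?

turn right 122°, forward 4.6 m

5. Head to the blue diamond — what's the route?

turn right 159°, forward 3.8 m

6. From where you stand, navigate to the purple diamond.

turn right 141°, forward 2.9 m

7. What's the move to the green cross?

turn left 168°, forward 3.2 m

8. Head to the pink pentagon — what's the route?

turn left 26°, forward 4.6 m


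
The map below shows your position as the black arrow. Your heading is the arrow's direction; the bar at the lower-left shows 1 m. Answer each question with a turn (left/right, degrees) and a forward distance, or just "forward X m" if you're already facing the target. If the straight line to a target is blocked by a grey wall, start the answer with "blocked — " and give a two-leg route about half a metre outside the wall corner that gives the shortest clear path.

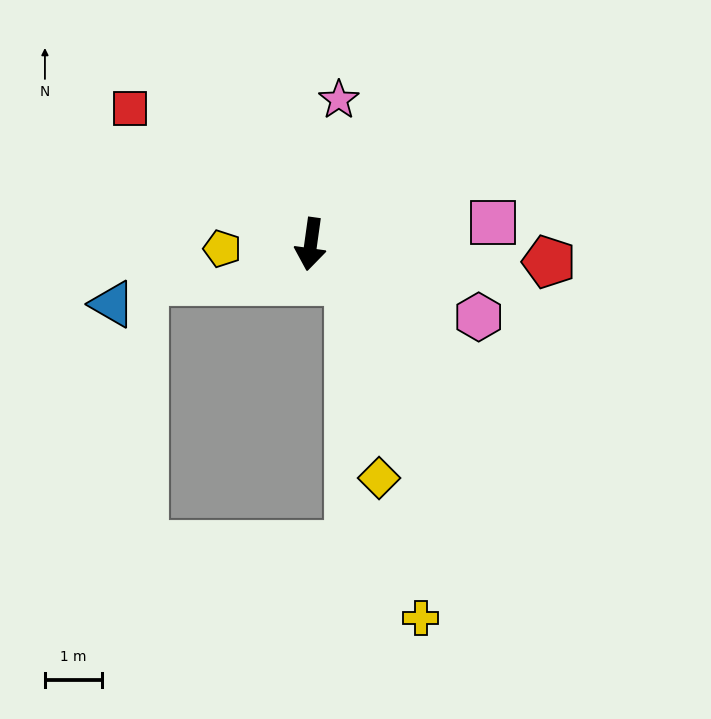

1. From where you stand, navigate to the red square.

turn right 119°, forward 4.0 m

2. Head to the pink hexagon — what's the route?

turn left 75°, forward 3.2 m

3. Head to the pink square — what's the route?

turn left 105°, forward 3.2 m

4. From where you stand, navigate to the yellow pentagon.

turn right 79°, forward 1.6 m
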